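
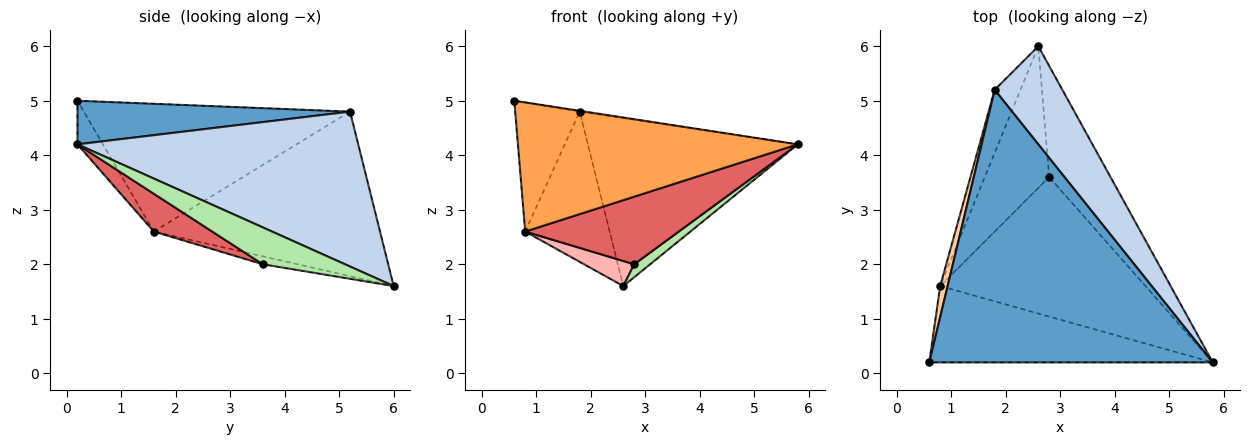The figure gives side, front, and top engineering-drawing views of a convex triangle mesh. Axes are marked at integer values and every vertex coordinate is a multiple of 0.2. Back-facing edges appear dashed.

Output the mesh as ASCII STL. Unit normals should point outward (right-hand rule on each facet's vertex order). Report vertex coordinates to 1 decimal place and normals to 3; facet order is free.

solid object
 facet normal 0.152 0.003 0.988
  outer loop
   vertex 1.8 5.2 4.8
   vertex 0.6 0.2 5.0
   vertex 5.8 0.2 4.2
  endloop
 endfacet
 facet normal 0.756 0.565 0.330
  outer loop
   vertex 1.8 5.2 4.8
   vertex 5.8 0.2 4.2
   vertex 2.6 6.0 1.6
  endloop
 endfacet
 facet normal -0.078 -0.858 -0.507
  outer loop
   vertex 0.8 1.6 2.6
   vertex 5.8 0.2 4.2
   vertex 0.6 0.2 5.0
  endloop
 endfacet
 facet normal -0.970 0.235 0.056
  outer loop
   vertex 0.8 1.6 2.6
   vertex 0.6 0.2 5.0
   vertex 1.8 5.2 4.8
  endloop
 endfacet
 facet normal -0.927 0.346 -0.145
  outer loop
   vertex 0.8 1.6 2.6
   vertex 1.8 5.2 4.8
   vertex 2.6 6.0 1.6
  endloop
 endfacet
 facet normal 0.513 -0.099 -0.853
  outer loop
   vertex 2.8 3.6 2.0
   vertex 2.6 6.0 1.6
   vertex 5.8 0.2 4.2
  endloop
 endfacet
 facet normal 0.164 -0.430 -0.888
  outer loop
   vertex 2.8 3.6 2.0
   vertex 5.8 0.2 4.2
   vertex 0.8 1.6 2.6
  endloop
 endfacet
 facet normal -0.120 -0.173 -0.978
  outer loop
   vertex 2.8 3.6 2.0
   vertex 0.8 1.6 2.6
   vertex 2.6 6.0 1.6
  endloop
 endfacet
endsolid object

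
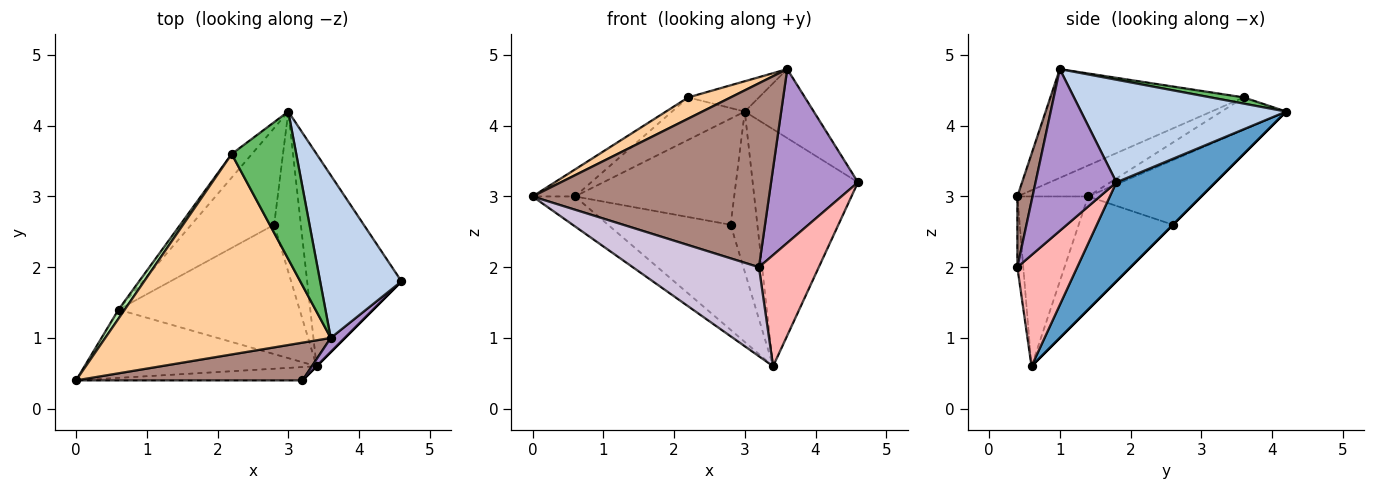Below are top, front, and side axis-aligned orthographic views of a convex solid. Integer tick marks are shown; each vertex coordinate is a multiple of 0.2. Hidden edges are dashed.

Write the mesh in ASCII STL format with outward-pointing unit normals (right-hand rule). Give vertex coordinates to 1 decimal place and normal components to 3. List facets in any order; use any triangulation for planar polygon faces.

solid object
 facet normal 0.574 0.610 -0.546
  outer loop
   vertex 3.4 0.6 0.6
   vertex 3.0 4.2 4.2
   vertex 4.6 1.8 3.2
  endloop
 endfacet
 facet normal 0.758 0.255 0.601
  outer loop
   vertex 3.6 1.0 4.8
   vertex 4.6 1.8 3.2
   vertex 3.0 4.2 4.2
  endloop
 endfacet
 facet normal -0.557 0.334 -0.761
  outer loop
   vertex 0.6 1.4 3.0
   vertex 3.4 0.6 0.6
   vertex 0.0 0.4 3.0
  endloop
 endfacet
 facet normal -0.432 -0.095 0.897
  outer loop
   vertex 2.2 3.6 4.4
   vertex 0.0 0.4 3.0
   vertex 3.6 1.0 4.8
  endloop
 endfacet
 facet normal 0.094 0.200 0.975
  outer loop
   vertex 2.2 3.6 4.4
   vertex 3.6 1.0 4.8
   vertex 3.0 4.2 4.2
  endloop
 endfacet
 facet normal -0.845 0.507 0.169
  outer loop
   vertex 2.2 3.6 4.4
   vertex 0.6 1.4 3.0
   vertex 0.0 0.4 3.0
  endloop
 endfacet
 facet normal -0.614 0.690 -0.383
  outer loop
   vertex 2.2 3.6 4.4
   vertex 3.0 4.2 4.2
   vertex 0.6 1.4 3.0
  endloop
 endfacet
 facet normal 0.707 -0.707 0.000
  outer loop
   vertex 3.2 0.4 2.0
   vertex 3.4 0.6 0.6
   vertex 4.6 1.8 3.2
  endloop
 endfacet
 facet normal 0.680 -0.731 0.059
  outer loop
   vertex 3.2 0.4 2.0
   vertex 4.6 1.8 3.2
   vertex 3.6 1.0 4.8
  endloop
 endfacet
 facet normal -0.046 -0.988 -0.148
  outer loop
   vertex 3.2 0.4 2.0
   vertex 0.0 0.4 3.0
   vertex 3.4 0.6 0.6
  endloop
 endfacet
 facet normal 0.063 -0.978 0.201
  outer loop
   vertex 3.2 0.4 2.0
   vertex 3.6 1.0 4.8
   vertex 0.0 0.4 3.0
  endloop
 endfacet
 facet normal 0.000 0.707 -0.707
  outer loop
   vertex 2.8 2.6 2.6
   vertex 3.0 4.2 4.2
   vertex 3.4 0.6 0.6
  endloop
 endfacet
 facet normal -0.465 0.654 -0.596
  outer loop
   vertex 2.8 2.6 2.6
   vertex 0.6 1.4 3.0
   vertex 3.0 4.2 4.2
  endloop
 endfacet
 facet normal -0.436 0.567 -0.698
  outer loop
   vertex 2.8 2.6 2.6
   vertex 3.4 0.6 0.6
   vertex 0.6 1.4 3.0
  endloop
 endfacet
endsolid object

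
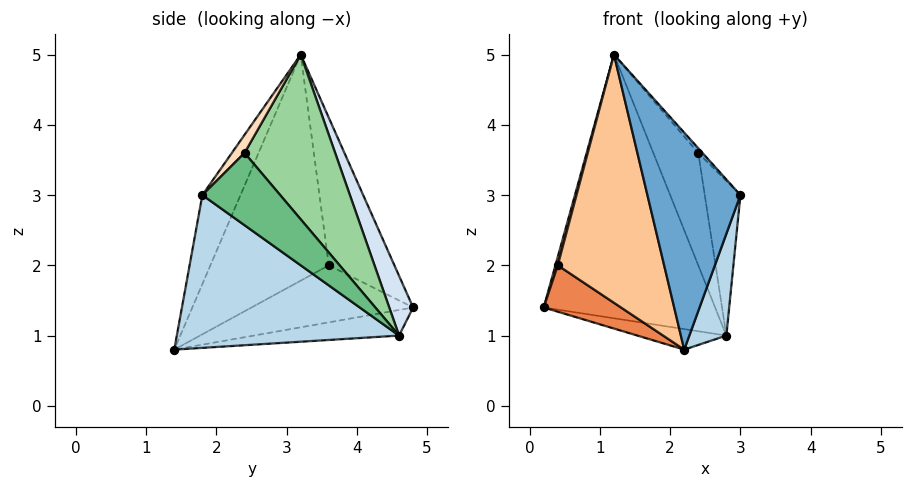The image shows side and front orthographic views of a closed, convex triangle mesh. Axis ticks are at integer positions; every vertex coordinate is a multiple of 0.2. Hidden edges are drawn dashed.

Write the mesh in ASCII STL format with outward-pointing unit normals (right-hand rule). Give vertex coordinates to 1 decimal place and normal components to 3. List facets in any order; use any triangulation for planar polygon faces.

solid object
 facet normal -0.363 -0.885 0.293
  outer loop
   vertex 1.2 3.2 5.0
   vertex 2.2 1.4 0.8
   vertex 3.0 1.8 3.0
  endloop
 endfacet
 facet normal -0.145 0.089 -0.985
  outer loop
   vertex 2.8 4.6 1.0
   vertex 2.2 1.4 0.8
   vertex 0.2 4.8 1.4
  endloop
 endfacet
 facet normal 0.937 -0.156 -0.312
  outer loop
   vertex 2.8 4.6 1.0
   vertex 3.0 1.8 3.0
   vertex 2.2 1.4 0.8
  endloop
 endfacet
 facet normal 0.128 0.919 0.373
  outer loop
   vertex 2.8 4.6 1.0
   vertex 0.2 4.8 1.4
   vertex 1.2 3.2 5.0
  endloop
 endfacet
 facet normal -0.786 -0.376 -0.490
  outer loop
   vertex 0.4 3.6 2.0
   vertex 0.2 4.8 1.4
   vertex 2.2 1.4 0.8
  endloop
 endfacet
 facet normal -0.967 -0.035 0.253
  outer loop
   vertex 0.4 3.6 2.0
   vertex 1.2 3.2 5.0
   vertex 0.2 4.8 1.4
  endloop
 endfacet
 facet normal -0.740 -0.664 0.109
  outer loop
   vertex 0.4 3.6 2.0
   vertex 2.2 1.4 0.8
   vertex 1.2 3.2 5.0
  endloop
 endfacet
 facet normal 0.802 0.267 0.535
  outer loop
   vertex 2.4 2.4 3.6
   vertex 1.2 3.2 5.0
   vertex 3.0 1.8 3.0
  endloop
 endfacet
 facet normal 0.816 0.374 0.442
  outer loop
   vertex 2.4 2.4 3.6
   vertex 3.0 1.8 3.0
   vertex 2.8 4.6 1.0
  endloop
 endfacet
 facet normal 0.797 0.395 0.457
  outer loop
   vertex 2.4 2.4 3.6
   vertex 2.8 4.6 1.0
   vertex 1.2 3.2 5.0
  endloop
 endfacet
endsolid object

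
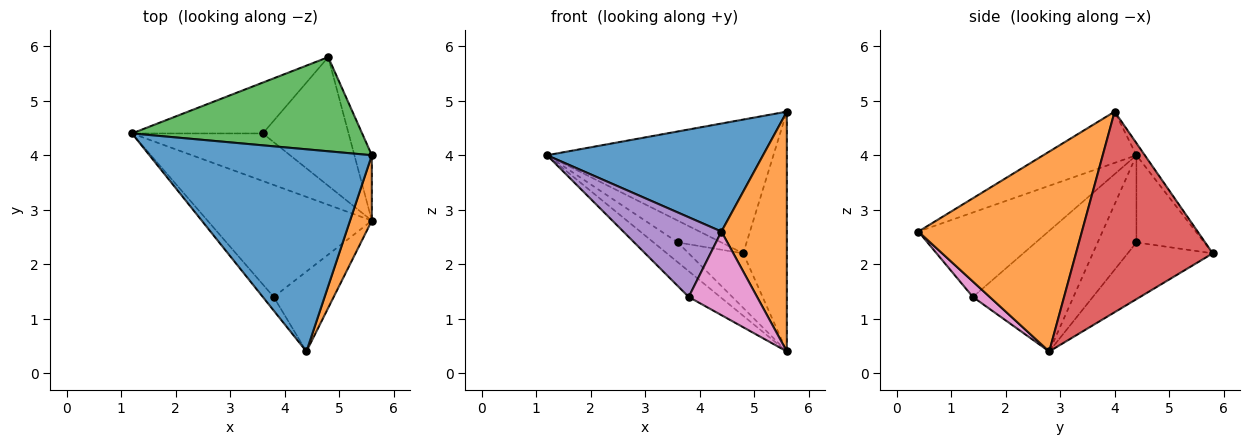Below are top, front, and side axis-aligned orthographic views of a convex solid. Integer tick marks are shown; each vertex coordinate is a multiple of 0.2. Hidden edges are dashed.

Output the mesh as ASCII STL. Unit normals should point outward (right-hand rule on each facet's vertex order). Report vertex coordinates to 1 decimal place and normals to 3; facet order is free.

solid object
 facet normal -0.199 -0.462 0.864
  outer loop
   vertex 4.4 0.4 2.6
   vertex 5.6 4.0 4.8
   vertex 1.2 4.4 4.0
  endloop
 endfacet
 facet normal 0.924 -0.370 0.101
  outer loop
   vertex 5.6 2.8 0.4
   vertex 5.6 4.0 4.8
   vertex 4.4 0.4 2.6
  endloop
 endfacet
 facet normal -0.030 0.817 0.575
  outer loop
   vertex 4.8 5.8 2.2
   vertex 1.2 4.4 4.0
   vertex 5.6 4.0 4.8
  endloop
 endfacet
 facet normal 0.949 0.303 -0.083
  outer loop
   vertex 4.8 5.8 2.2
   vertex 5.6 4.0 4.8
   vertex 5.6 2.8 0.4
  endloop
 endfacet
 facet normal -0.794 -0.599 -0.102
  outer loop
   vertex 3.8 1.4 1.4
   vertex 4.4 0.4 2.6
   vertex 1.2 4.4 4.0
  endloop
 endfacet
 facet normal -0.582 0.182 -0.792
  outer loop
   vertex 3.8 1.4 1.4
   vertex 1.2 4.4 4.0
   vertex 5.6 2.8 0.4
  endloop
 endfacet
 facet normal 0.175 -0.711 -0.681
  outer loop
   vertex 3.8 1.4 1.4
   vertex 5.6 2.8 0.4
   vertex 4.4 0.4 2.6
  endloop
 endfacet
 facet normal -0.524 0.328 -0.786
  outer loop
   vertex 3.6 4.4 2.4
   vertex 5.6 2.8 0.4
   vertex 1.2 4.4 4.0
  endloop
 endfacet
 facet normal -0.522 0.336 -0.784
  outer loop
   vertex 3.6 4.4 2.4
   vertex 1.2 4.4 4.0
   vertex 4.8 5.8 2.2
  endloop
 endfacet
 facet normal -0.520 0.333 -0.787
  outer loop
   vertex 3.6 4.4 2.4
   vertex 4.8 5.8 2.2
   vertex 5.6 2.8 0.4
  endloop
 endfacet
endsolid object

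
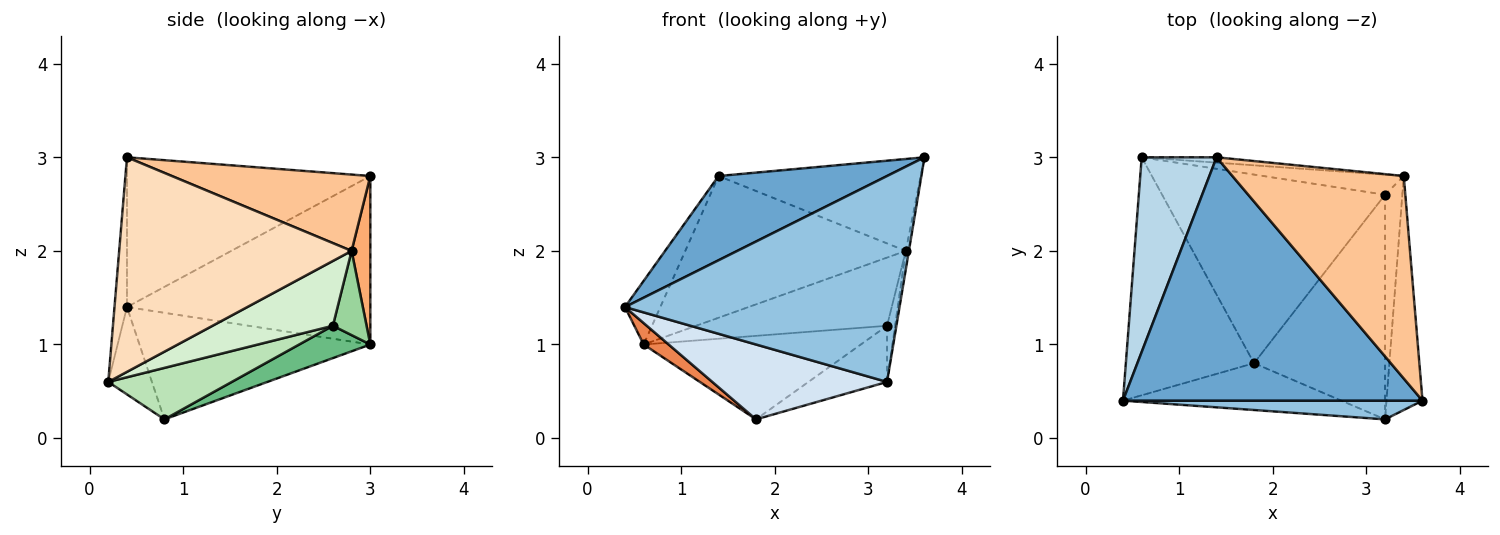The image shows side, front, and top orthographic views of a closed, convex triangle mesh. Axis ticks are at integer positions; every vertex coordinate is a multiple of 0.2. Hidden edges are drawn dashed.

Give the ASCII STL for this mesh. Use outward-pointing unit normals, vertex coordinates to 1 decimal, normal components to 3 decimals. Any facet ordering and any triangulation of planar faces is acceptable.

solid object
 facet normal -0.427 -0.296 0.854
  outer loop
   vertex 1.4 3.0 2.8
   vertex 0.4 0.4 1.4
   vertex 3.6 0.4 3.0
  endloop
 endfacet
 facet normal -0.045 -0.995 0.090
  outer loop
   vertex 3.2 0.2 0.6
   vertex 3.6 0.4 3.0
   vertex 0.4 0.4 1.4
  endloop
 endfacet
 facet normal -0.906 0.132 0.403
  outer loop
   vertex 0.6 3.0 1.0
   vertex 0.4 0.4 1.4
   vertex 1.4 3.0 2.8
  endloop
 endfacet
 facet normal -0.207 -0.830 -0.518
  outer loop
   vertex 1.8 0.8 0.2
   vertex 3.2 0.2 0.6
   vertex 0.4 0.4 1.4
  endloop
 endfacet
 facet normal -0.638 -0.069 -0.767
  outer loop
   vertex 1.8 0.8 0.2
   vertex 0.4 0.4 1.4
   vertex 0.6 3.0 1.0
  endloop
 endfacet
 facet normal 0.085 0.996 -0.038
  outer loop
   vertex 3.4 2.8 2.0
   vertex 0.6 3.0 1.0
   vertex 1.4 3.0 2.8
  endloop
 endfacet
 facet normal 0.376 0.383 0.844
  outer loop
   vertex 3.4 2.8 2.0
   vertex 1.4 3.0 2.8
   vertex 3.6 0.4 3.0
  endloop
 endfacet
 facet normal 0.986 0.013 -0.165
  outer loop
   vertex 3.4 2.8 2.0
   vertex 3.6 0.4 3.0
   vertex 3.2 0.2 0.6
  endloop
 endfacet
 facet normal 0.131 0.401 -0.906
  outer loop
   vertex 3.2 2.6 1.2
   vertex 1.8 0.8 0.2
   vertex 0.6 3.0 1.0
  endloop
 endfacet
 facet normal 0.167 0.946 -0.278
  outer loop
   vertex 3.2 2.6 1.2
   vertex 0.6 3.0 1.0
   vertex 3.4 2.8 2.0
  endloop
 endfacet
 facet normal 0.356 0.227 -0.907
  outer loop
   vertex 3.2 2.6 1.2
   vertex 3.2 0.2 0.6
   vertex 1.8 0.8 0.2
  endloop
 endfacet
 facet normal 0.964 0.064 -0.257
  outer loop
   vertex 3.2 2.6 1.2
   vertex 3.4 2.8 2.0
   vertex 3.2 0.2 0.6
  endloop
 endfacet
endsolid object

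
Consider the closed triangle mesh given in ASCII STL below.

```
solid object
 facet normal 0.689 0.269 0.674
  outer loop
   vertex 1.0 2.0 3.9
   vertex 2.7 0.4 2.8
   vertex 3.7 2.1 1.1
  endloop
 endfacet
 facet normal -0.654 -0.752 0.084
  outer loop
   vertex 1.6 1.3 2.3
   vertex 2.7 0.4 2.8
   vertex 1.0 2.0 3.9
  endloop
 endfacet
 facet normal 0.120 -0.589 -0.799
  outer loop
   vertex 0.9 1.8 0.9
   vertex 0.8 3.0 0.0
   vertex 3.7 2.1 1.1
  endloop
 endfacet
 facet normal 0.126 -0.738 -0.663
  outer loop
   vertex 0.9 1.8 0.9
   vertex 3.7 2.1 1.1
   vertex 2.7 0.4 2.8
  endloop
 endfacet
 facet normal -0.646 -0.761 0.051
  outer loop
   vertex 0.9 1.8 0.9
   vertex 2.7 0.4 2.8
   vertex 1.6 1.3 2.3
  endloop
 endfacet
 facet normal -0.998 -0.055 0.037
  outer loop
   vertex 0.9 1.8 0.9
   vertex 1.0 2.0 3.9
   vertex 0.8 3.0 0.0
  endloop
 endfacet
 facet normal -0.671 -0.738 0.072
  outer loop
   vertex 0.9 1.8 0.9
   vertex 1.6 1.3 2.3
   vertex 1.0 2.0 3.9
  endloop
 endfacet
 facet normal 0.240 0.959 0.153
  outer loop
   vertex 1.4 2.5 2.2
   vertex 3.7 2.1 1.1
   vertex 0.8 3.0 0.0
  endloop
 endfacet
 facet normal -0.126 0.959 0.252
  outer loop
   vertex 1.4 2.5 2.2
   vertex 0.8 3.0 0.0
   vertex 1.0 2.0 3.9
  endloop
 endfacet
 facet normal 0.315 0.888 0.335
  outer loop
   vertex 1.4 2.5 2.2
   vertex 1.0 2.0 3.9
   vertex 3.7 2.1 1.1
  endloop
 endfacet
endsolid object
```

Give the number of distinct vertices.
7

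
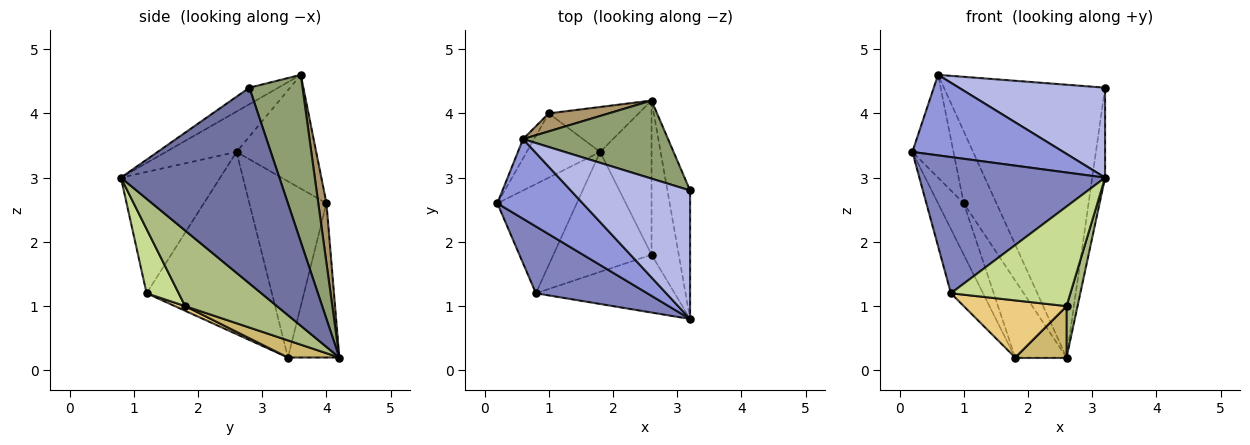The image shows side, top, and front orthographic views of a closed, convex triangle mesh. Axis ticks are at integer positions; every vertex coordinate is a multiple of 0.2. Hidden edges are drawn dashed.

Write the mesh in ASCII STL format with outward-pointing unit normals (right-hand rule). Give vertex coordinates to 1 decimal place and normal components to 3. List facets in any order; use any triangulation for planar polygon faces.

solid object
 facet normal 0.990 0.080 -0.115
  outer loop
   vertex 2.6 4.2 0.2
   vertex 3.2 2.8 4.4
   vertex 3.2 0.8 3.0
  endloop
 endfacet
 facet normal -0.433 -0.809 0.397
  outer loop
   vertex 0.8 1.2 1.2
   vertex 3.2 0.8 3.0
   vertex 0.2 2.6 3.4
  endloop
 endfacet
 facet normal -0.316 -0.675 0.667
  outer loop
   vertex 0.6 3.6 4.6
   vertex 0.2 2.6 3.4
   vertex 3.2 0.8 3.0
  endloop
 endfacet
 facet normal -0.113 -0.570 0.814
  outer loop
   vertex 0.6 3.6 4.6
   vertex 3.2 0.8 3.0
   vertex 3.2 2.8 4.4
  endloop
 endfacet
 facet normal 0.302 0.916 0.262
  outer loop
   vertex 0.6 3.6 4.6
   vertex 3.2 2.8 4.4
   vertex 2.6 4.2 0.2
  endloop
 endfacet
 facet normal 0.935 -0.112 -0.337
  outer loop
   vertex 2.6 1.8 1.0
   vertex 2.6 4.2 0.2
   vertex 3.2 0.8 3.0
  endloop
 endfacet
 facet normal 0.226 -0.842 -0.489
  outer loop
   vertex 2.6 1.8 1.0
   vertex 3.2 0.8 3.0
   vertex 0.8 1.2 1.2
  endloop
 endfacet
 facet normal -0.885 0.457 -0.086
  outer loop
   vertex 1.0 4.0 2.6
   vertex 0.2 2.6 3.4
   vertex 0.6 3.6 4.6
  endloop
 endfacet
 facet normal 0.236 0.943 0.236
  outer loop
   vertex 1.0 4.0 2.6
   vertex 0.6 3.6 4.6
   vertex 2.6 4.2 0.2
  endloop
 endfacet
 facet normal 0.302 -0.302 -0.905
  outer loop
   vertex 1.8 3.4 0.2
   vertex 2.6 4.2 0.2
   vertex 2.6 1.8 1.0
  endloop
 endfacet
 facet normal 0.043 -0.430 -0.902
  outer loop
   vertex 1.8 3.4 0.2
   vertex 2.6 1.8 1.0
   vertex 0.8 1.2 1.2
  endloop
 endfacet
 facet normal -0.654 0.654 -0.381
  outer loop
   vertex 1.8 3.4 0.2
   vertex 1.0 4.0 2.6
   vertex 2.6 4.2 0.2
  endloop
 endfacet
 facet normal -0.892 0.229 -0.389
  outer loop
   vertex 1.8 3.4 0.2
   vertex 0.8 1.2 1.2
   vertex 0.2 2.6 3.4
  endloop
 endfacet
 facet normal -0.882 0.294 -0.368
  outer loop
   vertex 1.8 3.4 0.2
   vertex 0.2 2.6 3.4
   vertex 1.0 4.0 2.6
  endloop
 endfacet
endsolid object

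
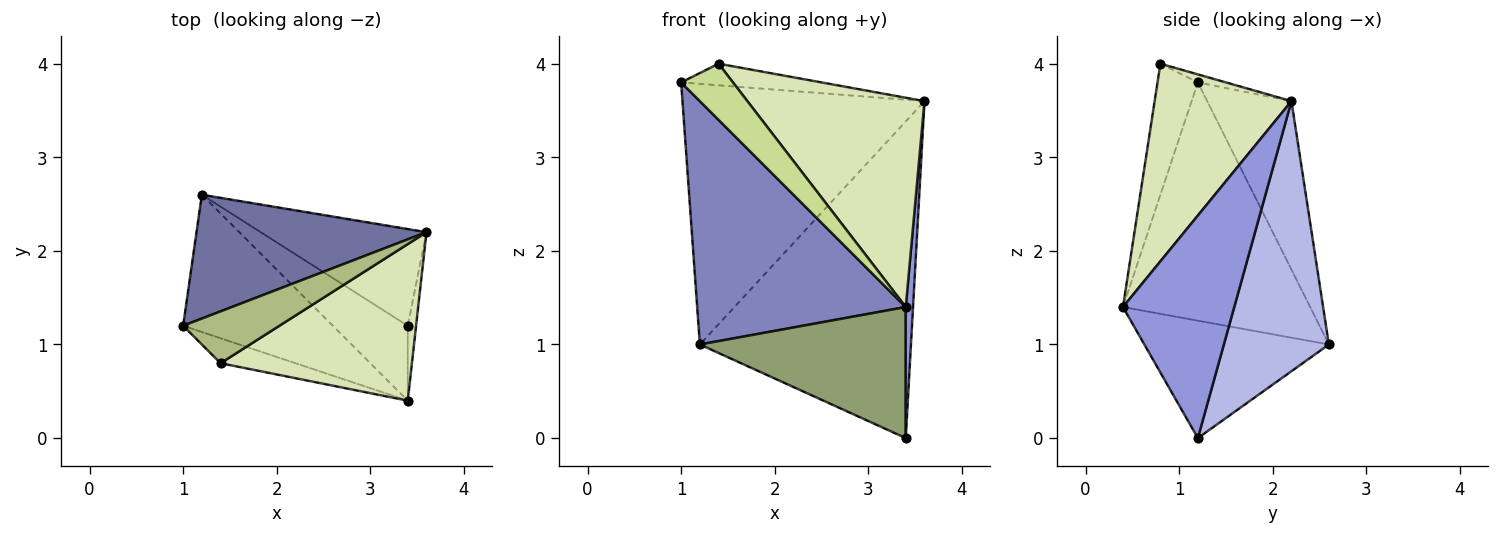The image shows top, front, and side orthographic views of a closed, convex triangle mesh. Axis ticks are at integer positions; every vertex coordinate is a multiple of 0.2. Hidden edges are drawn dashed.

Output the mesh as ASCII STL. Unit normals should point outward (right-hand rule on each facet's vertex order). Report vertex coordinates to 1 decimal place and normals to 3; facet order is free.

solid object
 facet normal -0.300 0.862 0.409
  outer loop
   vertex 1.2 2.6 1.0
   vertex 1.0 1.2 3.8
   vertex 3.6 2.2 3.6
  endloop
 endfacet
 facet normal -0.616 -0.686 -0.387
  outer loop
   vertex 1.2 2.6 1.0
   vertex 3.4 0.4 1.4
   vertex 1.0 1.2 3.8
  endloop
 endfacet
 facet normal 0.997 -0.065 -0.037
  outer loop
   vertex 3.4 1.2 0.0
   vertex 3.6 2.2 3.6
   vertex 3.4 0.4 1.4
  endloop
 endfacet
 facet normal 0.430 0.864 -0.264
  outer loop
   vertex 3.4 1.2 0.0
   vertex 1.2 2.6 1.0
   vertex 3.6 2.2 3.6
  endloop
 endfacet
 facet normal -0.614 -0.685 -0.392
  outer loop
   vertex 3.4 1.2 0.0
   vertex 3.4 0.4 1.4
   vertex 1.2 2.6 1.0
  endloop
 endfacet
 facet normal -0.077 0.383 0.920
  outer loop
   vertex 1.4 0.8 4.0
   vertex 3.6 2.2 3.6
   vertex 1.0 1.2 3.8
  endloop
 endfacet
 facet normal -0.579 -0.745 -0.331
  outer loop
   vertex 1.4 0.8 4.0
   vertex 1.0 1.2 3.8
   vertex 3.4 0.4 1.4
  endloop
 endfacet
 facet normal 0.526 -0.681 0.509
  outer loop
   vertex 1.4 0.8 4.0
   vertex 3.4 0.4 1.4
   vertex 3.6 2.2 3.6
  endloop
 endfacet
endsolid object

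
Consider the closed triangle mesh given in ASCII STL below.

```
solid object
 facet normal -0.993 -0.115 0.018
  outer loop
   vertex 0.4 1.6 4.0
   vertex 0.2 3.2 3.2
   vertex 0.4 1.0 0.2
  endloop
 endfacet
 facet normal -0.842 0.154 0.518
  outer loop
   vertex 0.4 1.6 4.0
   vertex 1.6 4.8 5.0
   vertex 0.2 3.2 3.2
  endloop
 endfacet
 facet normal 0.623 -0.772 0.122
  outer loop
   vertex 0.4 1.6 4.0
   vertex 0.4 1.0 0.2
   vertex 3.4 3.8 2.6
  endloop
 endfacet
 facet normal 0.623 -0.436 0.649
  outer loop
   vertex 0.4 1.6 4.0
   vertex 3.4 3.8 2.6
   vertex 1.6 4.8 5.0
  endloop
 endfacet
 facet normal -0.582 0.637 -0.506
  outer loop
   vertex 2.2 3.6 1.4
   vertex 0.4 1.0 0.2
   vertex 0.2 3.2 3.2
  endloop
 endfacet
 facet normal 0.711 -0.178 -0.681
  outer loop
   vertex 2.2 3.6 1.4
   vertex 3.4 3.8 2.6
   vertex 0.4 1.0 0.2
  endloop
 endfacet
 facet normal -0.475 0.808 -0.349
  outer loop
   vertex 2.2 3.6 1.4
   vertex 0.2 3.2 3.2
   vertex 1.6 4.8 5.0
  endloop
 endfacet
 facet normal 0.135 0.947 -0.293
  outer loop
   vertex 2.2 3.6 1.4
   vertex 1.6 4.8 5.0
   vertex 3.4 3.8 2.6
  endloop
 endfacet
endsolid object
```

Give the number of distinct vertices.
6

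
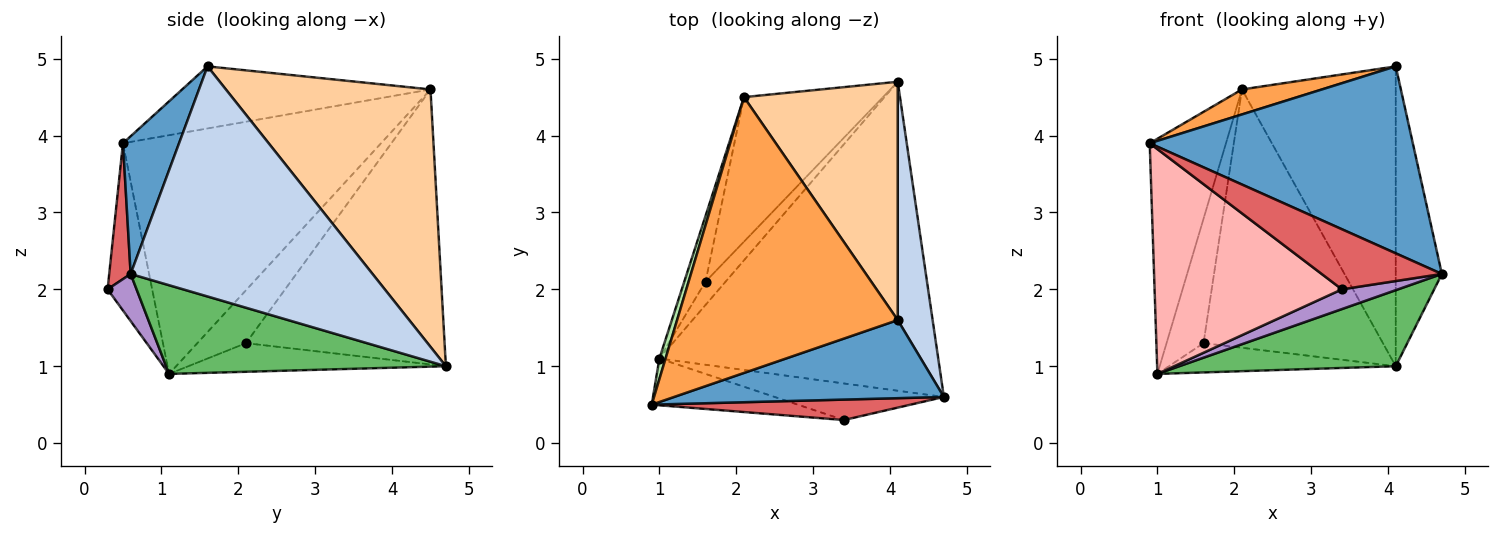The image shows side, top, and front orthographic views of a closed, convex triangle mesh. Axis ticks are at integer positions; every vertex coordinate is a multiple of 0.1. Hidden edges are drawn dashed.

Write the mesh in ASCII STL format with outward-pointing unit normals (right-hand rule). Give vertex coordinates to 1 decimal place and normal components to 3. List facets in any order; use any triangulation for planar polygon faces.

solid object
 facet normal 0.193 -0.905 0.378
  outer loop
   vertex 4.1 1.6 4.9
   vertex 0.9 0.5 3.9
   vertex 4.7 0.6 2.2
  endloop
 endfacet
 facet normal 0.972 0.185 0.147
  outer loop
   vertex 4.1 1.6 4.9
   vertex 4.7 0.6 2.2
   vertex 4.1 4.7 1.0
  endloop
 endfacet
 facet normal -0.270 -0.087 0.959
  outer loop
   vertex 2.1 4.5 4.6
   vertex 0.9 0.5 3.9
   vertex 4.1 1.6 4.9
  endloop
 endfacet
 facet normal 0.721 0.542 0.431
  outer loop
   vertex 2.1 4.5 4.6
   vertex 4.1 1.6 4.9
   vertex 4.1 4.7 1.0
  endloop
 endfacet
 facet normal 0.295 -0.228 -0.928
  outer loop
   vertex 1.0 1.1 0.9
   vertex 4.1 4.7 1.0
   vertex 4.7 0.6 2.2
  endloop
 endfacet
 facet normal -0.959 0.283 0.025
  outer loop
   vertex 1.0 1.1 0.9
   vertex 0.9 0.5 3.9
   vertex 2.1 4.5 4.6
  endloop
 endfacet
 facet normal 0.167 -0.934 0.317
  outer loop
   vertex 3.4 0.3 2.0
   vertex 4.7 0.6 2.2
   vertex 0.9 0.5 3.9
  endloop
 endfacet
 facet normal -0.227 -0.954 -0.198
  outer loop
   vertex 3.4 0.3 2.0
   vertex 0.9 0.5 3.9
   vertex 1.0 1.1 0.9
  endloop
 endfacet
 facet normal 0.238 -0.461 -0.855
  outer loop
   vertex 3.4 0.3 2.0
   vertex 1.0 1.1 0.9
   vertex 4.7 0.6 2.2
  endloop
 endfacet
 facet normal -0.695 0.628 -0.351
  outer loop
   vertex 1.6 2.1 1.3
   vertex 2.1 4.5 4.6
   vertex 4.1 4.7 1.0
  endloop
 endfacet
 facet normal -0.664 0.585 -0.466
  outer loop
   vertex 1.6 2.1 1.3
   vertex 4.1 4.7 1.0
   vertex 1.0 1.1 0.9
  endloop
 endfacet
 facet normal -0.758 0.577 -0.305
  outer loop
   vertex 1.6 2.1 1.3
   vertex 1.0 1.1 0.9
   vertex 2.1 4.5 4.6
  endloop
 endfacet
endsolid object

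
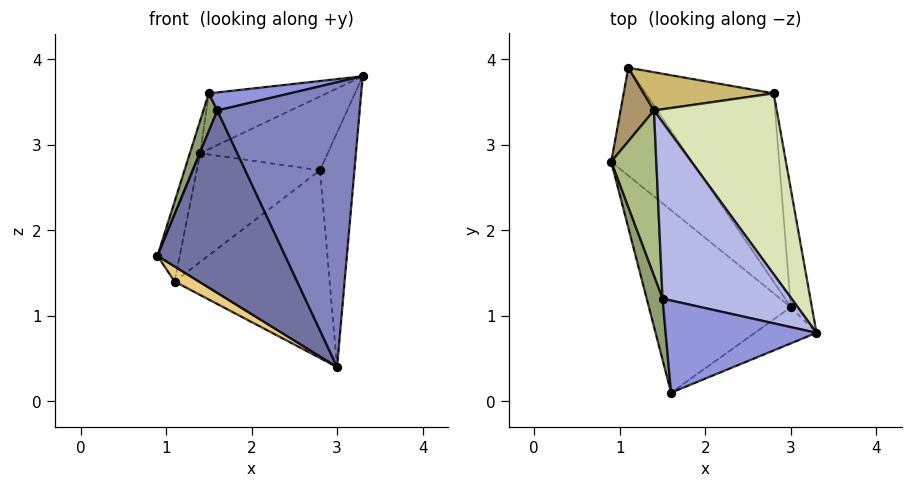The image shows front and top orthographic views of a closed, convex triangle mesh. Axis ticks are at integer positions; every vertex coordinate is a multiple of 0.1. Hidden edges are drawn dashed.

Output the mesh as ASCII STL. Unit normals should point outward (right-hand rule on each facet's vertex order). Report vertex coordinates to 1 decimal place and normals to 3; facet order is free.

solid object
 facet normal -0.711 -0.497 -0.497
  outer loop
   vertex 3.0 1.1 0.4
   vertex 1.6 0.1 3.4
   vertex 0.9 2.8 1.7
  endloop
 endfacet
 facet normal 0.401 -0.909 -0.116
  outer loop
   vertex 3.0 1.1 0.4
   vertex 3.3 0.8 3.8
   vertex 1.6 0.1 3.4
  endloop
 endfacet
 facet normal -0.150 -0.190 0.970
  outer loop
   vertex 1.5 1.2 3.6
   vertex 1.6 0.1 3.4
   vertex 3.3 0.8 3.8
  endloop
 endfacet
 facet normal -0.039 0.301 0.953
  outer loop
   vertex 1.5 1.2 3.6
   vertex 3.3 0.8 3.8
   vertex 1.4 3.4 2.9
  endloop
 endfacet
 facet normal -0.971 -0.125 0.202
  outer loop
   vertex 1.5 1.2 3.6
   vertex 0.9 2.8 1.7
   vertex 1.6 0.1 3.4
  endloop
 endfacet
 facet normal -0.933 0.070 0.354
  outer loop
   vertex 1.5 1.2 3.6
   vertex 1.4 3.4 2.9
   vertex 0.9 2.8 1.7
  endloop
 endfacet
 facet normal 0.986 0.147 -0.074
  outer loop
   vertex 2.8 3.6 2.7
   vertex 3.3 0.8 3.8
   vertex 3.0 1.1 0.4
  endloop
 endfacet
 facet normal 0.078 0.377 0.923
  outer loop
   vertex 2.8 3.6 2.7
   vertex 1.4 3.4 2.9
   vertex 3.3 0.8 3.8
  endloop
 endfacet
 facet normal -0.933 0.242 0.267
  outer loop
   vertex 1.1 3.9 1.4
   vertex 0.9 2.8 1.7
   vertex 1.4 3.4 2.9
  endloop
 endfacet
 facet normal -0.087 0.940 0.331
  outer loop
   vertex 1.1 3.9 1.4
   vertex 1.4 3.4 2.9
   vertex 2.8 3.6 2.7
  endloop
 endfacet
 facet normal -0.587 -0.112 -0.802
  outer loop
   vertex 1.1 3.9 1.4
   vertex 3.0 1.1 0.4
   vertex 0.9 2.8 1.7
  endloop
 endfacet
 facet normal 0.555 0.587 -0.590
  outer loop
   vertex 1.1 3.9 1.4
   vertex 2.8 3.6 2.7
   vertex 3.0 1.1 0.4
  endloop
 endfacet
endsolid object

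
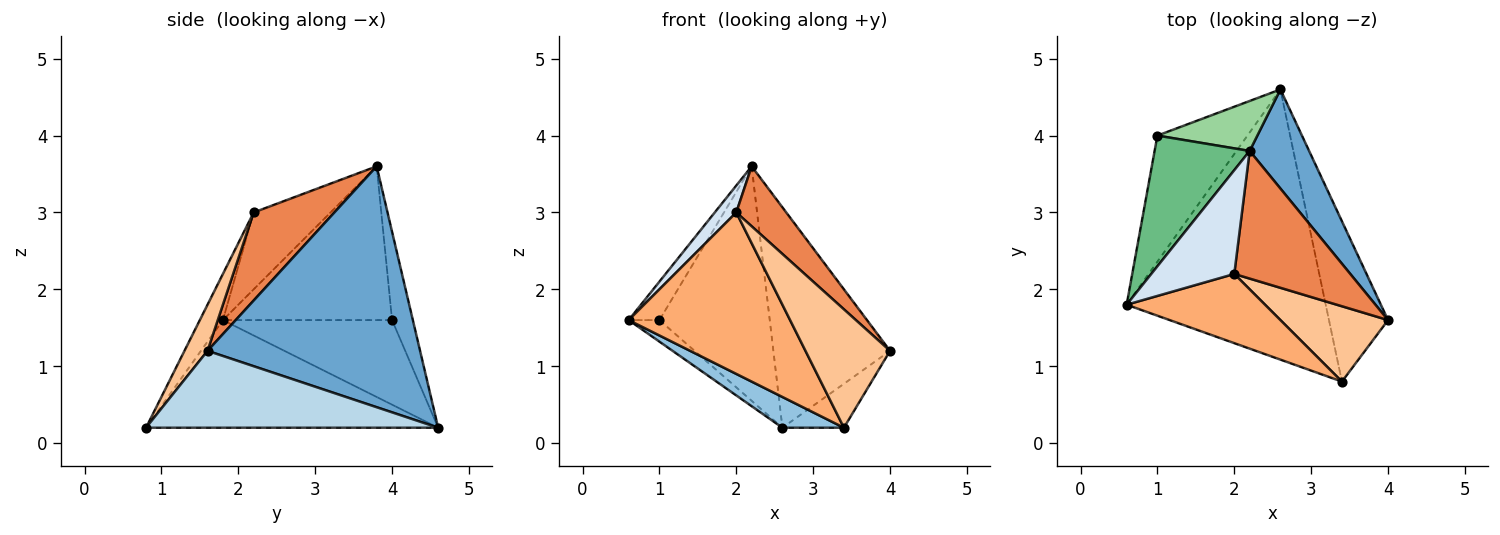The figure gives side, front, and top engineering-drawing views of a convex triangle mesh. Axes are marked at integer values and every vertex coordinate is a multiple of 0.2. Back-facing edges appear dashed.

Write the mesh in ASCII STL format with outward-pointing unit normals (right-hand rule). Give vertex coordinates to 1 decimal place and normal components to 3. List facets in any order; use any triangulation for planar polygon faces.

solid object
 facet normal 0.857 0.470 0.211
  outer loop
   vertex 2.2 3.8 3.6
   vertex 4.0 1.6 1.2
   vertex 2.6 4.6 0.2
  endloop
 endfacet
 facet normal -0.473 -0.100 -0.875
  outer loop
   vertex 3.4 0.8 0.2
   vertex 0.6 1.8 1.6
   vertex 2.6 4.6 0.2
  endloop
 endfacet
 facet normal 0.782 0.165 -0.601
  outer loop
   vertex 3.4 0.8 0.2
   vertex 2.6 4.6 0.2
   vertex 4.0 1.6 1.2
  endloop
 endfacet
 facet normal -0.667 -0.187 0.721
  outer loop
   vertex 2.0 2.2 3.0
   vertex 2.2 3.8 3.6
   vertex 0.6 1.8 1.6
  endloop
 endfacet
 facet normal 0.566 -0.351 0.746
  outer loop
   vertex 2.0 2.2 3.0
   vertex 4.0 1.6 1.2
   vertex 2.2 3.8 3.6
  endloop
 endfacet
 facet normal -0.130 -0.911 0.391
  outer loop
   vertex 2.0 2.2 3.0
   vertex 0.6 1.8 1.6
   vertex 3.4 0.8 0.2
  endloop
 endfacet
 facet normal 0.224 -0.822 0.523
  outer loop
   vertex 2.0 2.2 3.0
   vertex 3.4 0.8 0.2
   vertex 4.0 1.6 1.2
  endloop
 endfacet
 facet normal -0.679 0.124 -0.723
  outer loop
   vertex 1.0 4.0 1.6
   vertex 2.6 4.6 0.2
   vertex 0.6 1.8 1.6
  endloop
 endfacet
 facet normal -0.841 0.153 0.520
  outer loop
   vertex 1.0 4.0 1.6
   vertex 0.6 1.8 1.6
   vertex 2.2 3.8 3.6
  endloop
 endfacet
 facet normal -0.181 0.962 0.205
  outer loop
   vertex 1.0 4.0 1.6
   vertex 2.2 3.8 3.6
   vertex 2.6 4.6 0.2
  endloop
 endfacet
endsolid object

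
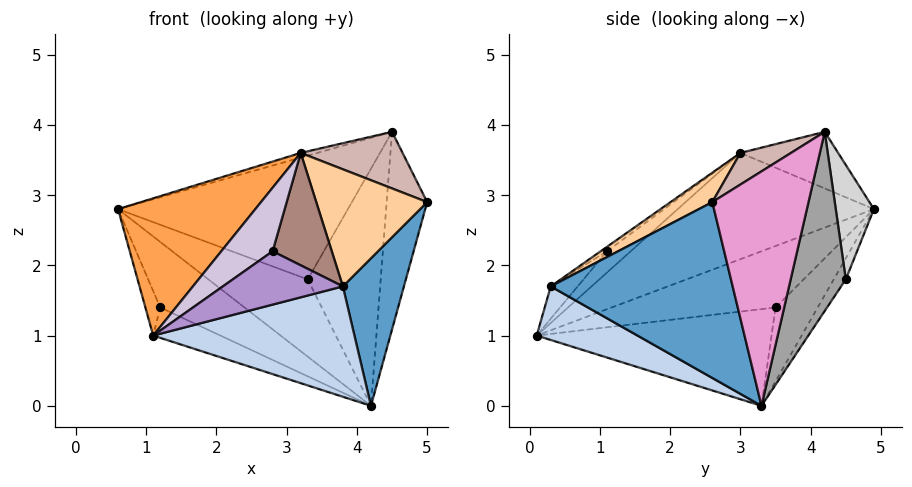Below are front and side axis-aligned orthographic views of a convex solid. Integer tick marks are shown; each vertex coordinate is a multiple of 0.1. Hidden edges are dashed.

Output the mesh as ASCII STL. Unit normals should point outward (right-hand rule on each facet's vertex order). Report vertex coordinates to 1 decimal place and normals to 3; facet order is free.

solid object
 facet normal 0.898 -0.301 -0.320
  outer loop
   vertex 3.8 0.3 1.7
   vertex 4.2 3.3 0.0
   vertex 5.0 2.6 2.9
  endloop
 endfacet
 facet normal 0.252 -0.502 -0.827
  outer loop
   vertex 3.8 0.3 1.7
   vertex 1.1 0.1 1.0
   vertex 4.2 3.3 0.0
  endloop
 endfacet
 facet normal -0.499 -0.349 0.793
  outer loop
   vertex 3.2 3.0 3.6
   vertex 0.6 4.9 2.8
   vertex 1.1 0.1 1.0
  endloop
 endfacet
 facet normal 0.201 -0.533 0.822
  outer loop
   vertex 3.2 3.0 3.6
   vertex 3.8 0.3 1.7
   vertex 5.0 2.6 2.9
  endloop
 endfacet
 facet normal -0.098 0.805 -0.585
  outer loop
   vertex 3.3 4.5 1.8
   vertex 4.2 3.3 0.0
   vertex 0.6 4.9 2.8
  endloop
 endfacet
 facet normal -0.885 0.080 -0.459
  outer loop
   vertex 1.2 3.5 1.4
   vertex 1.1 0.1 1.0
   vertex 0.6 4.9 2.8
  endloop
 endfacet
 facet normal -0.303 0.606 -0.736
  outer loop
   vertex 1.2 3.5 1.4
   vertex 0.6 4.9 2.8
   vertex 4.2 3.3 0.0
  endloop
 endfacet
 facet normal -0.413 0.118 -0.903
  outer loop
   vertex 1.2 3.5 1.4
   vertex 4.2 3.3 0.0
   vertex 1.1 0.1 1.0
  endloop
 endfacet
 facet normal -0.146 -0.649 0.747
  outer loop
   vertex 2.8 1.1 2.2
   vertex 1.1 0.1 1.0
   vertex 3.8 0.3 1.7
  endloop
 endfacet
 facet normal -0.250 -0.540 0.804
  outer loop
   vertex 2.8 1.1 2.2
   vertex 3.2 3.0 3.6
   vertex 1.1 0.1 1.0
  endloop
 endfacet
 facet normal -0.062 -0.584 0.810
  outer loop
   vertex 2.8 1.1 2.2
   vertex 3.8 0.3 1.7
   vertex 3.2 3.0 3.6
  endloop
 endfacet
 facet normal 0.230 -0.463 0.856
  outer loop
   vertex 4.5 4.2 3.9
   vertex 3.2 3.0 3.6
   vertex 5.0 2.6 2.9
  endloop
 endfacet
 facet normal 0.910 0.383 -0.158
  outer loop
   vertex 4.5 4.2 3.9
   vertex 5.0 2.6 2.9
   vertex 4.2 3.3 0.0
  endloop
 endfacet
 facet normal -0.264 0.045 0.964
  outer loop
   vertex 4.5 4.2 3.9
   vertex 0.6 4.9 2.8
   vertex 3.2 3.0 3.6
  endloop
 endfacet
 facet normal 0.587 0.777 -0.225
  outer loop
   vertex 4.5 4.2 3.9
   vertex 4.2 3.3 0.0
   vertex 3.3 4.5 1.8
  endloop
 endfacet
 facet normal 0.164 0.985 0.047
  outer loop
   vertex 4.5 4.2 3.9
   vertex 3.3 4.5 1.8
   vertex 0.6 4.9 2.8
  endloop
 endfacet
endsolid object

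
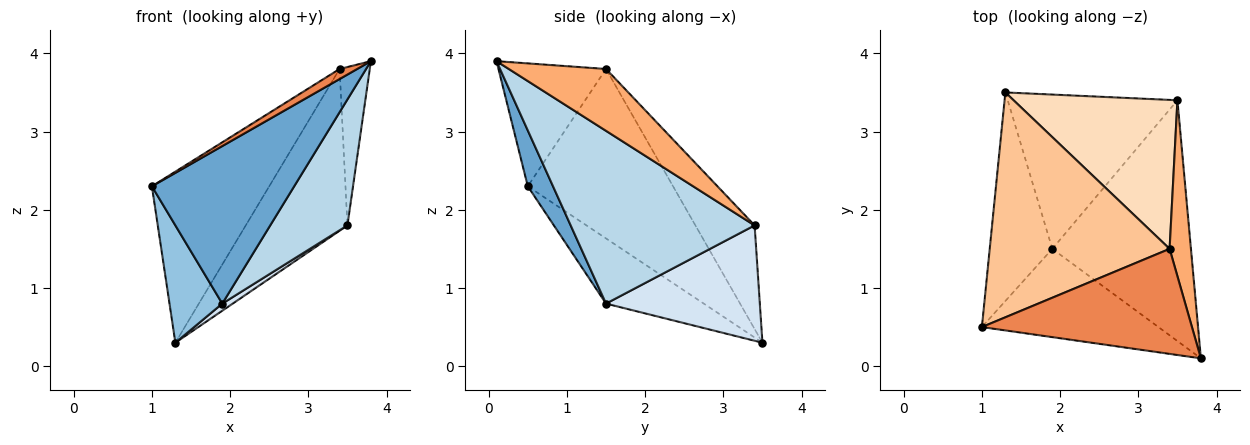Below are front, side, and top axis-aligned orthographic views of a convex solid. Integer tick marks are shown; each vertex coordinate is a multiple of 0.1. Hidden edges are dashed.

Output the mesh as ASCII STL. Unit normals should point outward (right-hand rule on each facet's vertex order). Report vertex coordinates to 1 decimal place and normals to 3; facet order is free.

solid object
 facet normal 0.153 -0.862 -0.483
  outer loop
   vertex 1.9 1.5 0.8
   vertex 3.8 0.1 3.9
   vertex 1.0 0.5 2.3
  endloop
 endfacet
 facet normal -0.672 -0.363 -0.645
  outer loop
   vertex 1.9 1.5 0.8
   vertex 1.0 0.5 2.3
   vertex 1.3 3.5 0.3
  endloop
 endfacet
 facet normal 0.741 -0.311 -0.595
  outer loop
   vertex 1.9 1.5 0.8
   vertex 3.5 3.4 1.8
   vertex 3.8 0.1 3.9
  endloop
 endfacet
 facet normal 0.562 -0.038 -0.826
  outer loop
   vertex 1.9 1.5 0.8
   vertex 1.3 3.5 0.3
   vertex 3.5 3.4 1.8
  endloop
 endfacet
 facet normal -0.503 -0.082 0.860
  outer loop
   vertex 3.4 1.5 3.8
   vertex 1.0 0.5 2.3
   vertex 3.8 0.1 3.9
  endloop
 endfacet
 facet normal 0.907 0.282 0.313
  outer loop
   vertex 3.4 1.5 3.8
   vertex 3.8 0.1 3.9
   vertex 3.5 3.4 1.8
  endloop
 endfacet
 facet normal -0.600 0.484 0.637
  outer loop
   vertex 3.4 1.5 3.8
   vertex 1.3 3.5 0.3
   vertex 1.0 0.5 2.3
  endloop
 endfacet
 facet normal -0.394 0.676 0.623
  outer loop
   vertex 3.4 1.5 3.8
   vertex 3.5 3.4 1.8
   vertex 1.3 3.5 0.3
  endloop
 endfacet
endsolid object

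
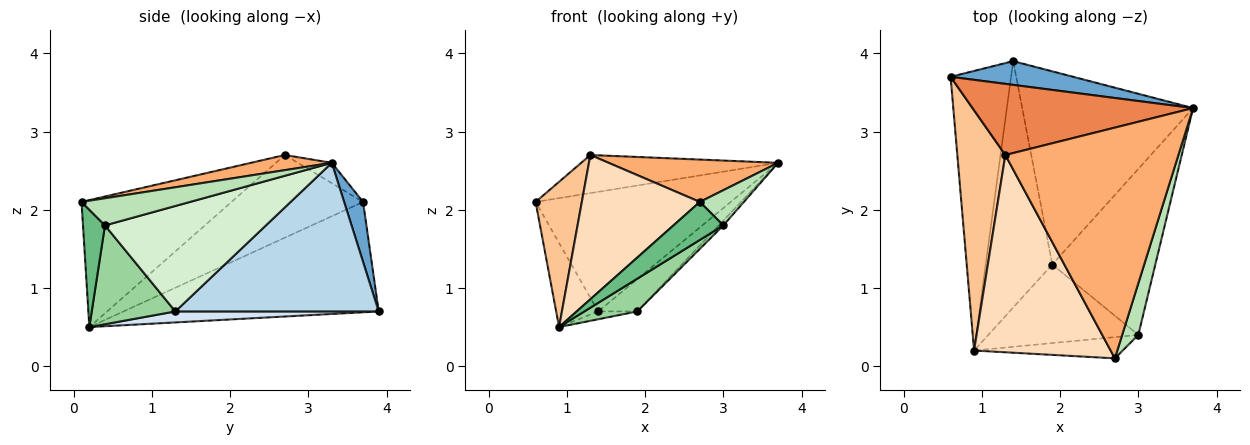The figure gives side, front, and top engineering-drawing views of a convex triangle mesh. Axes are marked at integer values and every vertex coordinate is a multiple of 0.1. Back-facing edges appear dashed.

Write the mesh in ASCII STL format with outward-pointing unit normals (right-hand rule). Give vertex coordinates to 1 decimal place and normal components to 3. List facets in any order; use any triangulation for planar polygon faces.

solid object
 facet normal 0.095 0.976 0.194
  outer loop
   vertex 1.4 3.9 0.7
   vertex 0.6 3.7 2.1
   vertex 3.7 3.3 2.6
  endloop
 endfacet
 facet normal -0.868 0.143 -0.476
  outer loop
   vertex 1.4 3.9 0.7
   vertex 0.9 0.2 0.5
   vertex 0.6 3.7 2.1
  endloop
 endfacet
 facet normal 0.651 0.125 -0.749
  outer loop
   vertex 1.9 1.3 0.7
   vertex 1.4 3.9 0.7
   vertex 3.7 3.3 2.6
  endloop
 endfacet
 facet normal 0.163 0.031 -0.986
  outer loop
   vertex 1.9 1.3 0.7
   vertex 0.9 0.2 0.5
   vertex 1.4 3.9 0.7
  endloop
 endfacet
 facet normal -0.081 0.470 0.879
  outer loop
   vertex 1.3 2.7 2.7
   vertex 3.7 3.3 2.6
   vertex 0.6 3.7 2.1
  endloop
 endfacet
 facet normal 0.086 -0.180 0.980
  outer loop
   vertex 1.3 2.7 2.7
   vertex 2.7 0.1 2.1
   vertex 3.7 3.3 2.6
  endloop
 endfacet
 facet normal -0.827 -0.291 0.481
  outer loop
   vertex 1.3 2.7 2.7
   vertex 0.6 3.7 2.1
   vertex 0.9 0.2 0.5
  endloop
 endfacet
 facet normal -0.600 -0.472 0.646
  outer loop
   vertex 1.3 2.7 2.7
   vertex 0.9 0.2 0.5
   vertex 2.7 0.1 2.1
  endloop
 endfacet
 facet normal 0.359 -0.815 -0.455
  outer loop
   vertex 3.0 0.4 1.8
   vertex 2.7 0.1 2.1
   vertex 0.9 0.2 0.5
  endloop
 endfacet
 facet normal 0.520 -0.329 -0.789
  outer loop
   vertex 3.0 0.4 1.8
   vertex 0.9 0.2 0.5
   vertex 1.9 1.3 0.7
  endloop
 endfacet
 facet normal 0.812 -0.329 0.483
  outer loop
   vertex 3.0 0.4 1.8
   vertex 3.7 3.3 2.6
   vertex 2.7 0.1 2.1
  endloop
 endfacet
 facet normal 0.715 0.020 -0.699
  outer loop
   vertex 3.0 0.4 1.8
   vertex 1.9 1.3 0.7
   vertex 3.7 3.3 2.6
  endloop
 endfacet
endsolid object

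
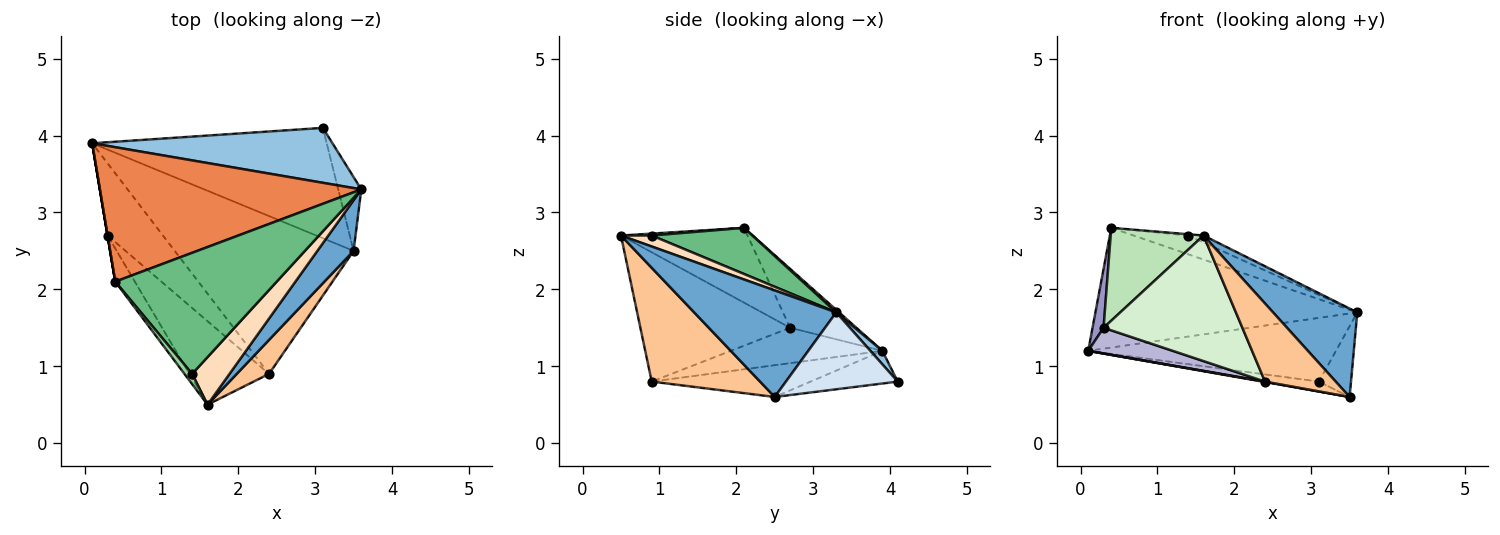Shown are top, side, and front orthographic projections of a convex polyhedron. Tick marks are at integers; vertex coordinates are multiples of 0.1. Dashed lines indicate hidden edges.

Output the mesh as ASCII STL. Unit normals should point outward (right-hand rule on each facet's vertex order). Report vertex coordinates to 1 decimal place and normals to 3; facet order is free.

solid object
 facet normal 0.826 -0.489 0.281
  outer loop
   vertex 3.5 2.5 0.6
   vertex 3.6 3.3 1.7
   vertex 1.6 0.5 2.7
  endloop
 endfacet
 facet normal 0.037 0.757 0.653
  outer loop
   vertex 3.1 4.1 0.8
   vertex 0.1 3.9 1.2
   vertex 3.6 3.3 1.7
  endloop
 endfacet
 facet normal -0.137 0.089 -0.987
  outer loop
   vertex 3.1 4.1 0.8
   vertex 3.5 2.5 0.6
   vertex 0.1 3.9 1.2
  endloop
 endfacet
 facet normal 0.923 0.265 -0.277
  outer loop
   vertex 3.1 4.1 0.8
   vertex 3.6 3.3 1.7
   vertex 3.5 2.5 0.6
  endloop
 endfacet
 facet normal 0.007 0.665 0.747
  outer loop
   vertex 0.4 2.1 2.8
   vertex 3.6 3.3 1.7
   vertex 0.1 3.9 1.2
  endloop
 endfacet
 facet normal -0.175 -0.003 -0.985
  outer loop
   vertex 2.4 0.9 0.8
   vertex 0.1 3.9 1.2
   vertex 3.5 2.5 0.6
  endloop
 endfacet
 facet normal 0.815 -0.531 0.231
  outer loop
   vertex 2.4 0.9 0.8
   vertex 3.5 2.5 0.6
   vertex 1.6 0.5 2.7
  endloop
 endfacet
 facet normal 0.279 0.140 0.950
  outer loop
   vertex 1.4 0.9 2.7
   vertex 1.6 0.5 2.7
   vertex 3.6 3.3 1.7
  endloop
 endfacet
 facet normal 0.272 0.147 0.951
  outer loop
   vertex 1.4 0.9 2.7
   vertex 3.6 3.3 1.7
   vertex 0.4 2.1 2.8
  endloop
 endfacet
 facet normal 0.241 0.120 0.963
  outer loop
   vertex 1.4 0.9 2.7
   vertex 0.4 2.1 2.8
   vertex 1.6 0.5 2.7
  endloop
 endfacet
 facet normal -0.789 -0.579 -0.206
  outer loop
   vertex 0.3 2.7 1.5
   vertex 1.6 0.5 2.7
   vertex 0.4 2.1 2.8
  endloop
 endfacet
 facet normal -0.668 -0.620 -0.412
  outer loop
   vertex 0.3 2.7 1.5
   vertex 2.4 0.9 0.8
   vertex 1.6 0.5 2.7
  endloop
 endfacet
 facet normal -0.986 -0.164 0.000
  outer loop
   vertex 0.3 2.7 1.5
   vertex 0.4 2.1 2.8
   vertex 0.1 3.9 1.2
  endloop
 endfacet
 facet normal -0.516 -0.288 -0.807
  outer loop
   vertex 0.3 2.7 1.5
   vertex 0.1 3.9 1.2
   vertex 2.4 0.9 0.8
  endloop
 endfacet
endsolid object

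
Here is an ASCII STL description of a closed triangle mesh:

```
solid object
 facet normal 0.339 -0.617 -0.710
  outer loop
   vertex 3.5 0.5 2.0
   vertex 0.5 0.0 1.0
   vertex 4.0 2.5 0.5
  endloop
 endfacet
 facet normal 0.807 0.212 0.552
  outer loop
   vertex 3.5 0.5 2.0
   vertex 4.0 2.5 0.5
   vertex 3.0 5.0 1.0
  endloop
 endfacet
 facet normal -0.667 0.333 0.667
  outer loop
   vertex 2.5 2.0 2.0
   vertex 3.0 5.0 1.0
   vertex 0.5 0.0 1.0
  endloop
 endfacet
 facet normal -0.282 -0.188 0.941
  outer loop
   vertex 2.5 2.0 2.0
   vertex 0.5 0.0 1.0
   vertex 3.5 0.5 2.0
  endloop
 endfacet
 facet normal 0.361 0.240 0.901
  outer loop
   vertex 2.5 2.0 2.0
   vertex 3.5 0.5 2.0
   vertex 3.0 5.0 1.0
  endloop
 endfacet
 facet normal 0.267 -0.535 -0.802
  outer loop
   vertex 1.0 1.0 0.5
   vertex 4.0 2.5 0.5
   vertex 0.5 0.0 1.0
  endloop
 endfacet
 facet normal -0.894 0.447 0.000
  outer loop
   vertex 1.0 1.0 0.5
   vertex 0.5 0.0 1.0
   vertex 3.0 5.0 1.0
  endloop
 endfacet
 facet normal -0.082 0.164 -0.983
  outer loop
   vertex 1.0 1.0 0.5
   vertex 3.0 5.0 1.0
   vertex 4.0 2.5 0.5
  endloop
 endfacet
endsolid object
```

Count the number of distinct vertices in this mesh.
6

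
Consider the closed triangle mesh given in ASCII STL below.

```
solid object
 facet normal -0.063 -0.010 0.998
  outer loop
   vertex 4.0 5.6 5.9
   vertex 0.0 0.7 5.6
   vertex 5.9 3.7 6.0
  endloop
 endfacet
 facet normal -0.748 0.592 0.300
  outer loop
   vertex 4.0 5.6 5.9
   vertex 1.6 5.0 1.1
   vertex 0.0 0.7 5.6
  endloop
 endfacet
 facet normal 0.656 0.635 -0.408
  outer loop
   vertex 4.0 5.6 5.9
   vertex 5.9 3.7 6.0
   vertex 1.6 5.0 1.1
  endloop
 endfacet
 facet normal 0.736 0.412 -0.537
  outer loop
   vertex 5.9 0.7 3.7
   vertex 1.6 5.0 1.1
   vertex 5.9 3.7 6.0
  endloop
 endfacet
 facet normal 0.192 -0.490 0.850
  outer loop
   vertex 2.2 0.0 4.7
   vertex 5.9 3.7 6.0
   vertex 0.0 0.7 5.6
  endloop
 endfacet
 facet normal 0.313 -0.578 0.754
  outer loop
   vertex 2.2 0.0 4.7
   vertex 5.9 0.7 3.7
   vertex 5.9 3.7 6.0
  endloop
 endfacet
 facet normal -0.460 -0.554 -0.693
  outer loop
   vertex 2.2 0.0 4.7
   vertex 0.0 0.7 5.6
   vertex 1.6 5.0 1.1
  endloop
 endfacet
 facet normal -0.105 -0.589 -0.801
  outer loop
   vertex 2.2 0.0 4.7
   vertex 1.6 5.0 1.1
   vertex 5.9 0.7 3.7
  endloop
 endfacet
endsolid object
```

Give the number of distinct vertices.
6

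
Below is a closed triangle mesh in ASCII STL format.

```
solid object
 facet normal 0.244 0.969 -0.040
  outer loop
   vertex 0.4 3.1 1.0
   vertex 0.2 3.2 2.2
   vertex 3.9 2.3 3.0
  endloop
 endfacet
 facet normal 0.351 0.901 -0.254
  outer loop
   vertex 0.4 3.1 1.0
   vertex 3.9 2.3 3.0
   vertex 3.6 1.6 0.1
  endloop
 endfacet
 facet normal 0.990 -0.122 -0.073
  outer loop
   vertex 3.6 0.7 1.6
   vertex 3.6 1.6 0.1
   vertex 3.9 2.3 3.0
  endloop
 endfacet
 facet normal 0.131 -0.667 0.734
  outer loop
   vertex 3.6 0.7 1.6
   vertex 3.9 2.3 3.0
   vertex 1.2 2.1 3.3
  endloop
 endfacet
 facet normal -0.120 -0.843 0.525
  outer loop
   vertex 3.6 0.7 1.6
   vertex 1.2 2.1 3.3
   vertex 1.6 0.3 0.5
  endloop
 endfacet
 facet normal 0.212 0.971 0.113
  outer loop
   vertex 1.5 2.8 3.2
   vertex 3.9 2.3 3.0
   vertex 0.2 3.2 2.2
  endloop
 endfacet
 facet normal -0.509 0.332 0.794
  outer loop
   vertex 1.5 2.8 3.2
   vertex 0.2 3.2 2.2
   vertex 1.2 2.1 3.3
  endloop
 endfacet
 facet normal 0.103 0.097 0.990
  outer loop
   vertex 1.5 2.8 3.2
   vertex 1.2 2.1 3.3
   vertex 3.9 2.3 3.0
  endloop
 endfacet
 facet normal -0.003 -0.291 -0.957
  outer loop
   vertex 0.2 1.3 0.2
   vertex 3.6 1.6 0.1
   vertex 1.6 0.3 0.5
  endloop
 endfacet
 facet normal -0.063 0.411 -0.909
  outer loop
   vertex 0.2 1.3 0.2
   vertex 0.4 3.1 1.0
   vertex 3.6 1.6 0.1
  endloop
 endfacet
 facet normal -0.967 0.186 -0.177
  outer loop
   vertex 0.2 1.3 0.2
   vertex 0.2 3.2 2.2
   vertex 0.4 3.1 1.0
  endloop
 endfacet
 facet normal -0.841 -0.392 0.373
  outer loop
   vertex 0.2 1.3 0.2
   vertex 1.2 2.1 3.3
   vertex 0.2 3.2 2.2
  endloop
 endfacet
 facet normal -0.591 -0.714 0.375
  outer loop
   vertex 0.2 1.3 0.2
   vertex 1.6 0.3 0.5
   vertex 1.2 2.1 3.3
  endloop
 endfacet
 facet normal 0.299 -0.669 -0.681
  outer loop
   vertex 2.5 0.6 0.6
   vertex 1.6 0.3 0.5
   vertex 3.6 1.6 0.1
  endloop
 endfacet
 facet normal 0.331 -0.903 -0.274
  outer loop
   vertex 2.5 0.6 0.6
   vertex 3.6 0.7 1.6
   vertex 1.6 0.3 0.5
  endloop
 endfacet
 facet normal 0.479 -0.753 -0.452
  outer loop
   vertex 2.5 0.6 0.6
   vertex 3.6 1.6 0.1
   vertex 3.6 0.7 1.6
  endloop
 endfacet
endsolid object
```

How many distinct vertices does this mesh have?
10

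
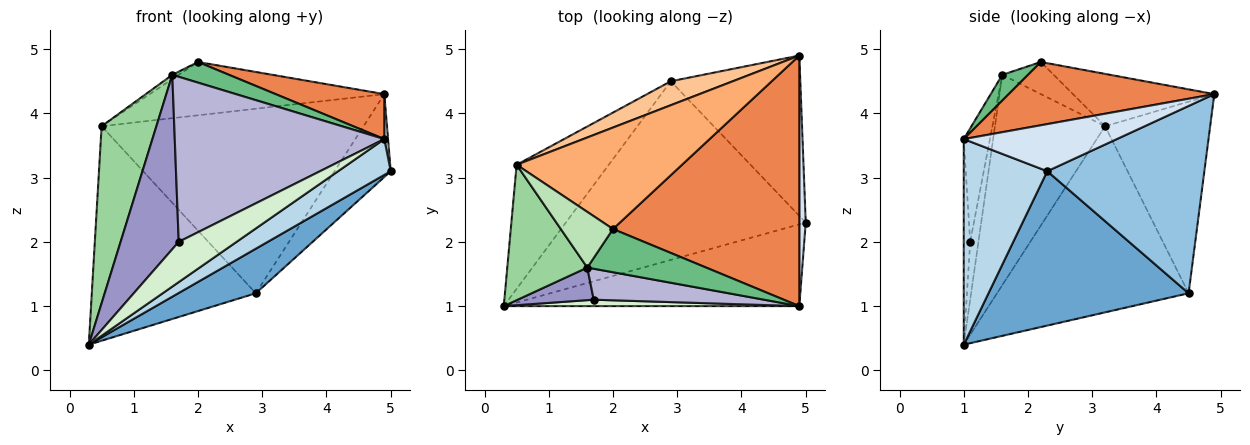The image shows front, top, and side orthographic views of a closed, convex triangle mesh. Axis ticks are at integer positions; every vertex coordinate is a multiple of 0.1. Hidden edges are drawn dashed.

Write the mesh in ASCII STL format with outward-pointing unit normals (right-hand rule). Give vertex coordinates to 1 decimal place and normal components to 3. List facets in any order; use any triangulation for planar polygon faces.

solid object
 facet normal 0.530 -0.205 -0.823
  outer loop
   vertex 2.9 4.5 1.2
   vertex 5.0 2.3 3.1
   vertex 0.3 1.0 0.4
  endloop
 endfacet
 facet normal 0.789 0.282 -0.546
  outer loop
   vertex 2.9 4.5 1.2
   vertex 4.9 4.9 4.3
   vertex 5.0 2.3 3.1
  endloop
 endfacet
 facet normal 0.537 -0.338 -0.772
  outer loop
   vertex 4.9 1.0 3.6
   vertex 0.3 1.0 0.4
   vertex 5.0 2.3 3.1
  endloop
 endfacet
 facet normal 0.991 -0.024 0.135
  outer loop
   vertex 4.9 1.0 3.6
   vertex 5.0 2.3 3.1
   vertex 4.9 4.9 4.3
  endloop
 endfacet
 facet normal 0.317 -0.168 0.934
  outer loop
   vertex 4.9 1.0 3.6
   vertex 4.9 4.9 4.3
   vertex 2.0 2.2 4.8
  endloop
 endfacet
 facet normal -0.270 0.448 0.852
  outer loop
   vertex 0.5 3.2 3.8
   vertex 2.0 2.2 4.8
   vertex 4.9 4.9 4.3
  endloop
 endfacet
 facet normal -0.370 0.921 0.120
  outer loop
   vertex 0.5 3.2 3.8
   vertex 4.9 4.9 4.3
   vertex 2.9 4.5 1.2
  endloop
 endfacet
 facet normal -0.711 0.609 -0.352
  outer loop
   vertex 0.5 3.2 3.8
   vertex 2.9 4.5 1.2
   vertex 0.3 1.0 0.4
  endloop
 endfacet
 facet normal 0.192 -0.423 0.886
  outer loop
   vertex 1.6 1.6 4.6
   vertex 4.9 1.0 3.6
   vertex 2.0 2.2 4.8
  endloop
 endfacet
 facet normal -0.848 -0.421 0.323
  outer loop
   vertex 1.6 1.6 4.6
   vertex 0.5 3.2 3.8
   vertex 0.3 1.0 0.4
  endloop
 endfacet
 facet normal -0.523 0.065 0.850
  outer loop
   vertex 1.6 1.6 4.6
   vertex 2.0 2.2 4.8
   vertex 0.5 3.2 3.8
  endloop
 endfacet
 facet normal -0.109 -0.982 0.157
  outer loop
   vertex 1.7 1.1 2.0
   vertex 0.3 1.0 0.4
   vertex 4.9 1.0 3.6
  endloop
 endfacet
 facet normal -0.138 -0.974 0.182
  outer loop
   vertex 1.7 1.1 2.0
   vertex 1.6 1.6 4.6
   vertex 0.3 1.0 0.4
  endloop
 endfacet
 facet normal -0.122 -0.976 0.183
  outer loop
   vertex 1.7 1.1 2.0
   vertex 4.9 1.0 3.6
   vertex 1.6 1.6 4.6
  endloop
 endfacet
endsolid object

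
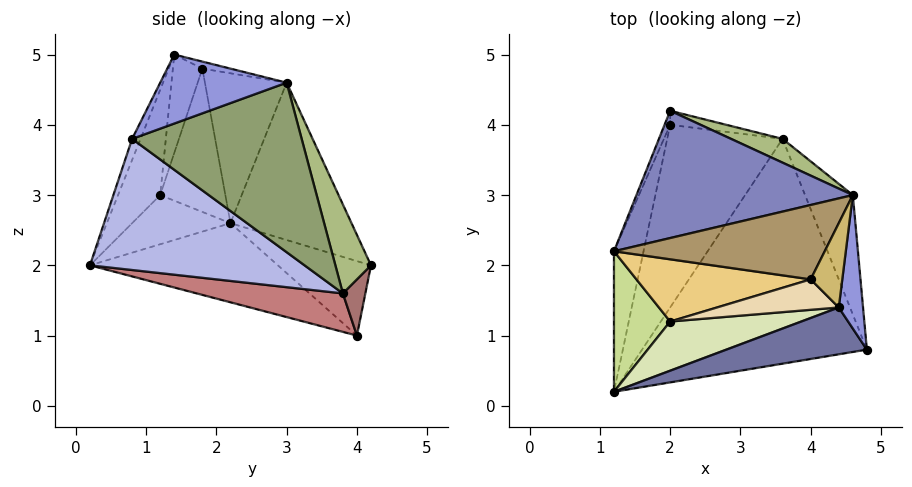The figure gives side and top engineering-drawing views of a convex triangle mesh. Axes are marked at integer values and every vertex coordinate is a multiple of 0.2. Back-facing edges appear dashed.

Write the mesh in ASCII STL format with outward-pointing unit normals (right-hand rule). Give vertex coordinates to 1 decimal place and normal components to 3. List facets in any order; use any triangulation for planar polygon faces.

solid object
 facet normal -0.064 -0.901 0.429
  outer loop
   vertex 1.2 0.2 2.0
   vertex 4.8 0.8 3.8
   vertex 4.4 1.4 5.0
  endloop
 endfacet
 facet normal -0.531 0.431 0.730
  outer loop
   vertex 4.6 3.0 4.6
   vertex 2.0 4.2 2.0
   vertex 1.2 2.2 2.6
  endloop
 endfacet
 facet normal 0.943 -0.035 0.332
  outer loop
   vertex 4.6 3.0 4.6
   vertex 4.4 1.4 5.0
   vertex 4.8 0.8 3.8
  endloop
 endfacet
 facet normal 0.463 -0.396 -0.793
  outer loop
   vertex 3.6 3.8 1.6
   vertex 4.8 0.8 3.8
   vertex 1.2 0.2 2.0
  endloop
 endfacet
 facet normal 0.946 0.183 -0.267
  outer loop
   vertex 3.6 3.8 1.6
   vertex 4.6 3.0 4.6
   vertex 4.8 0.8 3.8
  endloop
 endfacet
 facet normal 0.277 0.947 0.160
  outer loop
   vertex 3.6 3.8 1.6
   vertex 2.0 4.2 2.0
   vertex 4.6 3.0 4.6
  endloop
 endfacet
 facet normal -0.642 -0.220 0.734
  outer loop
   vertex 2.0 1.2 3.0
   vertex 1.2 2.2 2.6
   vertex 1.2 0.2 2.0
  endloop
 endfacet
 facet normal -0.603 -0.268 0.751
  outer loop
   vertex 2.0 1.2 3.0
   vertex 1.2 0.2 2.0
   vertex 4.4 1.4 5.0
  endloop
 endfacet
 facet normal -0.533 0.392 0.750
  outer loop
   vertex 4.0 1.8 4.8
   vertex 4.6 3.0 4.6
   vertex 1.2 2.2 2.6
  endloop
 endfacet
 facet normal -0.209 0.262 0.942
  outer loop
   vertex 4.0 1.8 4.8
   vertex 4.4 1.4 5.0
   vertex 4.6 3.0 4.6
  endloop
 endfacet
 facet normal -0.623 -0.195 0.757
  outer loop
   vertex 4.0 1.8 4.8
   vertex 1.2 2.2 2.6
   vertex 2.0 1.2 3.0
  endloop
 endfacet
 facet normal -0.611 -0.233 0.757
  outer loop
   vertex 4.0 1.8 4.8
   vertex 2.0 1.2 3.0
   vertex 4.4 1.4 5.0
  endloop
 endfacet
 facet normal 0.192 0.962 -0.192
  outer loop
   vertex 2.0 4.0 1.0
   vertex 2.0 4.2 2.0
   vertex 3.6 3.8 1.6
  endloop
 endfacet
 facet normal 0.302 -0.302 -0.905
  outer loop
   vertex 2.0 4.0 1.0
   vertex 3.6 3.8 1.6
   vertex 1.2 0.2 2.0
  endloop
 endfacet
 facet normal -0.933 0.352 -0.070
  outer loop
   vertex 2.0 4.0 1.0
   vertex 1.2 2.2 2.6
   vertex 2.0 4.2 2.0
  endloop
 endfacet
 facet normal -0.932 0.104 -0.348
  outer loop
   vertex 2.0 4.0 1.0
   vertex 1.2 0.2 2.0
   vertex 1.2 2.2 2.6
  endloop
 endfacet
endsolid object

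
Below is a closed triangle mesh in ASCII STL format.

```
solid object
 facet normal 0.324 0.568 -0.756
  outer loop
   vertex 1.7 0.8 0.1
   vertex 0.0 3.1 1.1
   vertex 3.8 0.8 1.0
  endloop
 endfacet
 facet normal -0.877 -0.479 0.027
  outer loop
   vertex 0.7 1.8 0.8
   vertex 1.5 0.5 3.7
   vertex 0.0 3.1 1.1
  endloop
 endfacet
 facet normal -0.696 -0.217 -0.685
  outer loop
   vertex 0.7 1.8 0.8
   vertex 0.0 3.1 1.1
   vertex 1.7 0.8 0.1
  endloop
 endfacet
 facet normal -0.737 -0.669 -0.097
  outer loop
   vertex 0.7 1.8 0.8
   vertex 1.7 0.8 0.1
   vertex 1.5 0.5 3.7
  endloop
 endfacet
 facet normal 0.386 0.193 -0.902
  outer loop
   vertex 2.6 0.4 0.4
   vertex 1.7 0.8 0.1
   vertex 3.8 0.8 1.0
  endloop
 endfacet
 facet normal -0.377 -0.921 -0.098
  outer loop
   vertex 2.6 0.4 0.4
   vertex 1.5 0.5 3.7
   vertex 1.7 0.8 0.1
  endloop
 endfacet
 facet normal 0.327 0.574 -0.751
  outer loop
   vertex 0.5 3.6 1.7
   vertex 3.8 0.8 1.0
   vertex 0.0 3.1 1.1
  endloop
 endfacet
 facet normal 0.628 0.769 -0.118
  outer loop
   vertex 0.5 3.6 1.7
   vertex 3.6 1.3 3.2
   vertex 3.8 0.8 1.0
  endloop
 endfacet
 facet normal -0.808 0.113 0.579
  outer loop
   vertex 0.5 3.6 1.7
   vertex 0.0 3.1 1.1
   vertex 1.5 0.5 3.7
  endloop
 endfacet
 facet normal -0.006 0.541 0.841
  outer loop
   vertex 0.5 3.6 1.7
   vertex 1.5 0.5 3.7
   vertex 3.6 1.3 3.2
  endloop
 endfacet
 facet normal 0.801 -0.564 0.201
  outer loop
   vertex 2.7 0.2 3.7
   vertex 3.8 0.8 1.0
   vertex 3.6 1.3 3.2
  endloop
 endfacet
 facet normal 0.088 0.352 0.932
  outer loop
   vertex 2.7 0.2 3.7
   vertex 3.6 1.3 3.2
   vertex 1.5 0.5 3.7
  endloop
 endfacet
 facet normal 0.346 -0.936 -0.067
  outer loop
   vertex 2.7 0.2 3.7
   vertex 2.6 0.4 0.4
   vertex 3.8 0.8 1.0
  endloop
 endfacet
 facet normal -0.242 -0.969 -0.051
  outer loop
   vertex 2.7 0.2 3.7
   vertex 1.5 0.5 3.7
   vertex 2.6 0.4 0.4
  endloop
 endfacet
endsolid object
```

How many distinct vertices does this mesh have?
9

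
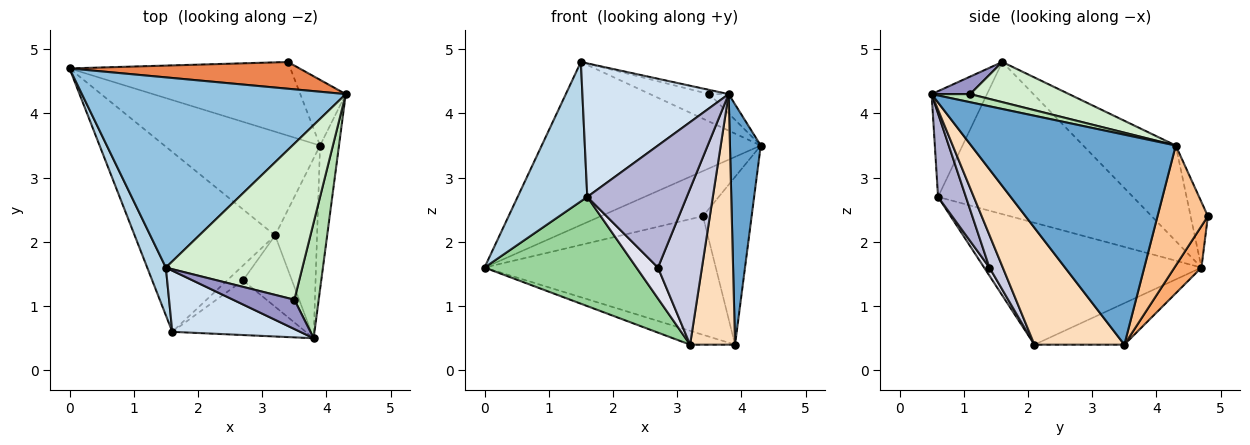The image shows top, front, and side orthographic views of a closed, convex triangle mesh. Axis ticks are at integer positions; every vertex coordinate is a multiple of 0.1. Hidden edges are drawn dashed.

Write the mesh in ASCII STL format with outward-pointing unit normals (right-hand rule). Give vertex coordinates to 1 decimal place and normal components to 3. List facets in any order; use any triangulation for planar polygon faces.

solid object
 facet normal 0.985 -0.148 -0.089
  outer loop
   vertex 3.9 3.5 0.4
   vertex 4.3 4.3 3.5
   vertex 3.8 0.5 4.3
  endloop
 endfacet
 facet normal -0.265 0.627 0.732
  outer loop
   vertex 1.5 1.6 4.8
   vertex 4.3 4.3 3.5
   vertex 0.0 4.7 1.6
  endloop
 endfacet
 facet normal -0.935 -0.334 0.115
  outer loop
   vertex 1.5 1.6 4.8
   vertex 0.0 4.7 1.6
   vertex 1.6 0.6 2.7
  endloop
 endfacet
 facet normal -0.326 -0.860 0.394
  outer loop
   vertex 1.5 1.6 4.8
   vertex 1.6 0.6 2.7
   vertex 3.8 0.5 4.3
  endloop
 endfacet
 facet normal -0.144 0.851 0.505
  outer loop
   vertex 3.4 4.8 2.4
   vertex 0.0 4.7 1.6
   vertex 4.3 4.3 3.5
  endloop
 endfacet
 facet normal 0.099 0.845 -0.525
  outer loop
   vertex 3.4 4.8 2.4
   vertex 3.9 3.5 0.4
   vertex 0.0 4.7 1.6
  endloop
 endfacet
 facet normal 0.694 0.671 -0.263
  outer loop
   vertex 3.4 4.8 2.4
   vertex 4.3 4.3 3.5
   vertex 3.9 3.5 0.4
  endloop
 endfacet
 facet normal 0.852 -0.426 -0.306
  outer loop
   vertex 3.2 2.1 0.4
   vertex 3.9 3.5 0.4
   vertex 3.8 0.5 4.3
  endloop
 endfacet
 facet normal -0.256 0.128 -0.958
  outer loop
   vertex 3.2 2.1 0.4
   vertex 0.0 4.7 1.6
   vertex 3.9 3.5 0.4
  endloop
 endfacet
 facet normal -0.596 -0.417 -0.686
  outer loop
   vertex 3.2 2.1 0.4
   vertex 1.6 0.6 2.7
   vertex 0.0 4.7 1.6
  endloop
 endfacet
 facet normal 0.312 0.156 0.937
  outer loop
   vertex 3.5 1.1 4.3
   vertex 3.8 0.5 4.3
   vertex 4.3 4.3 3.5
  endloop
 endfacet
 facet normal 0.278 0.167 0.946
  outer loop
   vertex 3.5 1.1 4.3
   vertex 4.3 4.3 3.5
   vertex 1.5 1.6 4.8
  endloop
 endfacet
 facet normal 0.272 0.136 0.953
  outer loop
   vertex 3.5 1.1 4.3
   vertex 1.5 1.6 4.8
   vertex 3.8 0.5 4.3
  endloop
 endfacet
 facet normal 0.248 -0.884 -0.396
  outer loop
   vertex 2.7 1.4 1.6
   vertex 3.8 0.5 4.3
   vertex 1.6 0.6 2.7
  endloop
 endfacet
 facet normal 0.266 -0.877 -0.401
  outer loop
   vertex 2.7 1.4 1.6
   vertex 3.2 2.1 0.4
   vertex 3.8 0.5 4.3
  endloop
 endfacet
 facet normal 0.217 -0.880 -0.423
  outer loop
   vertex 2.7 1.4 1.6
   vertex 1.6 0.6 2.7
   vertex 3.2 2.1 0.4
  endloop
 endfacet
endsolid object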